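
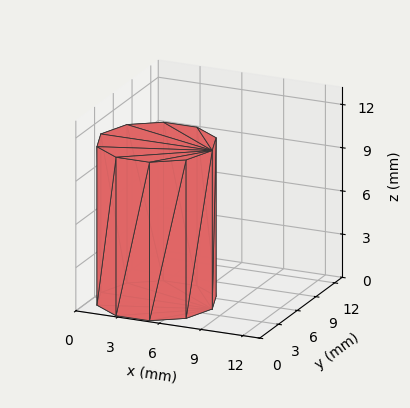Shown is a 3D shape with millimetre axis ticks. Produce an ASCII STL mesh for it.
Reading the render: the shape is a regular 10-sided prism (a cylinder approximated with 10 flat sides), circumscribed radius ≈ 4 mm, height ≈ 11 mm (dimensions read to the nearest mm from the axis ticks). For the STL, each face is triangulated and given an outward normal.

solid part
  facet normal 0.0000 0.0000 -1.0000
    outer loop
      vertex 5.2 7.8 0.0
      vertex 7.2 6.4 0.0
      vertex 8.0 4.0 0.0
    endloop
  endfacet
  facet normal 0.0000 0.0000 -1.0000
    outer loop
      vertex 2.8 7.8 0.0
      vertex 5.2 7.8 0.0
      vertex 8.0 4.0 0.0
    endloop
  endfacet
  facet normal 0.0000 0.0000 -1.0000
    outer loop
      vertex 0.8 6.4 0.0
      vertex 2.8 7.8 0.0
      vertex 8.0 4.0 0.0
    endloop
  endfacet
  facet normal 0.0000 0.0000 -1.0000
    outer loop
      vertex 0.0 4.0 0.0
      vertex 0.8 6.4 0.0
      vertex 8.0 4.0 0.0
    endloop
  endfacet
  facet normal 0.0000 0.0000 -1.0000
    outer loop
      vertex 0.8 1.6 0.0
      vertex 0.0 4.0 0.0
      vertex 8.0 4.0 0.0
    endloop
  endfacet
  facet normal 0.0000 0.0000 -1.0000
    outer loop
      vertex 2.8 0.2 0.0
      vertex 0.8 1.6 0.0
      vertex 8.0 4.0 0.0
    endloop
  endfacet
  facet normal 0.0000 0.0000 -1.0000
    outer loop
      vertex 5.2 0.2 0.0
      vertex 2.8 0.2 0.0
      vertex 8.0 4.0 0.0
    endloop
  endfacet
  facet normal 0.0000 0.0000 -1.0000
    outer loop
      vertex 7.2 1.6 0.0
      vertex 5.2 0.2 0.0
      vertex 8.0 4.0 0.0
    endloop
  endfacet
  facet normal 0.0000 0.0000 1.0000
    outer loop
      vertex 8.0 4.0 11.0
      vertex 7.2 6.4 11.0
      vertex 5.2 7.8 11.0
    endloop
  endfacet
  facet normal 0.0000 0.0000 1.0000
    outer loop
      vertex 8.0 4.0 11.0
      vertex 5.2 7.8 11.0
      vertex 2.8 7.8 11.0
    endloop
  endfacet
  facet normal 0.0000 0.0000 1.0000
    outer loop
      vertex 8.0 4.0 11.0
      vertex 2.8 7.8 11.0
      vertex 0.8 6.4 11.0
    endloop
  endfacet
  facet normal 0.0000 0.0000 1.0000
    outer loop
      vertex 8.0 4.0 11.0
      vertex 0.8 6.4 11.0
      vertex 0.0 4.0 11.0
    endloop
  endfacet
  facet normal 0.0000 0.0000 1.0000
    outer loop
      vertex 8.0 4.0 11.0
      vertex 0.0 4.0 11.0
      vertex 0.8 1.6 11.0
    endloop
  endfacet
  facet normal 0.0000 0.0000 1.0000
    outer loop
      vertex 8.0 4.0 11.0
      vertex 0.8 1.6 11.0
      vertex 2.8 0.2 11.0
    endloop
  endfacet
  facet normal 0.0000 0.0000 1.0000
    outer loop
      vertex 8.0 4.0 11.0
      vertex 2.8 0.2 11.0
      vertex 5.2 0.2 11.0
    endloop
  endfacet
  facet normal 0.0000 0.0000 1.0000
    outer loop
      vertex 8.0 4.0 11.0
      vertex 5.2 0.2 11.0
      vertex 7.2 1.6 11.0
    endloop
  endfacet
  facet normal 0.9487 0.3162 0.0000
    outer loop
      vertex 8.0 4.0 0.0
      vertex 7.2 6.4 0.0
      vertex 7.2 6.4 11.0
    endloop
  endfacet
  facet normal 0.9487 0.3162 0.0000
    outer loop
      vertex 8.0 4.0 0.0
      vertex 7.2 6.4 11.0
      vertex 8.0 4.0 11.0
    endloop
  endfacet
  facet normal 0.5735 0.8192 0.0000
    outer loop
      vertex 7.2 6.4 0.0
      vertex 5.2 7.8 0.0
      vertex 5.2 7.8 11.0
    endloop
  endfacet
  facet normal 0.5735 0.8192 0.0000
    outer loop
      vertex 7.2 6.4 0.0
      vertex 5.2 7.8 11.0
      vertex 7.2 6.4 11.0
    endloop
  endfacet
  facet normal 0.0000 1.0000 0.0000
    outer loop
      vertex 5.2 7.8 0.0
      vertex 2.8 7.8 0.0
      vertex 2.8 7.8 11.0
    endloop
  endfacet
  facet normal 0.0000 1.0000 0.0000
    outer loop
      vertex 5.2 7.8 0.0
      vertex 2.8 7.8 11.0
      vertex 5.2 7.8 11.0
    endloop
  endfacet
  facet normal -0.5735 0.8192 0.0000
    outer loop
      vertex 2.8 7.8 0.0
      vertex 0.8 6.4 0.0
      vertex 0.8 6.4 11.0
    endloop
  endfacet
  facet normal -0.5735 0.8192 0.0000
    outer loop
      vertex 2.8 7.8 0.0
      vertex 0.8 6.4 11.0
      vertex 2.8 7.8 11.0
    endloop
  endfacet
  facet normal -0.9487 0.3162 0.0000
    outer loop
      vertex 0.8 6.4 0.0
      vertex 0.0 4.0 0.0
      vertex 0.0 4.0 11.0
    endloop
  endfacet
  facet normal -0.9487 0.3162 0.0000
    outer loop
      vertex 0.8 6.4 0.0
      vertex 0.0 4.0 11.0
      vertex 0.8 6.4 11.0
    endloop
  endfacet
  facet normal -0.9487 -0.3162 0.0000
    outer loop
      vertex 0.0 4.0 0.0
      vertex 0.8 1.6 0.0
      vertex 0.8 1.6 11.0
    endloop
  endfacet
  facet normal -0.9487 -0.3162 0.0000
    outer loop
      vertex 0.0 4.0 0.0
      vertex 0.8 1.6 11.0
      vertex 0.0 4.0 11.0
    endloop
  endfacet
  facet normal -0.5735 -0.8192 0.0000
    outer loop
      vertex 0.8 1.6 0.0
      vertex 2.8 0.2 0.0
      vertex 2.8 0.2 11.0
    endloop
  endfacet
  facet normal -0.5735 -0.8192 0.0000
    outer loop
      vertex 0.8 1.6 0.0
      vertex 2.8 0.2 11.0
      vertex 0.8 1.6 11.0
    endloop
  endfacet
  facet normal 0.0000 -1.0000 0.0000
    outer loop
      vertex 2.8 0.2 0.0
      vertex 5.2 0.2 0.0
      vertex 5.2 0.2 11.0
    endloop
  endfacet
  facet normal 0.0000 -1.0000 0.0000
    outer loop
      vertex 2.8 0.2 0.0
      vertex 5.2 0.2 11.0
      vertex 2.8 0.2 11.0
    endloop
  endfacet
  facet normal 0.5735 -0.8192 0.0000
    outer loop
      vertex 5.2 0.2 0.0
      vertex 7.2 1.6 0.0
      vertex 7.2 1.6 11.0
    endloop
  endfacet
  facet normal 0.5735 -0.8192 0.0000
    outer loop
      vertex 5.2 0.2 0.0
      vertex 7.2 1.6 11.0
      vertex 5.2 0.2 11.0
    endloop
  endfacet
  facet normal 0.9487 -0.3162 0.0000
    outer loop
      vertex 7.2 1.6 0.0
      vertex 8.0 4.0 0.0
      vertex 8.0 4.0 11.0
    endloop
  endfacet
  facet normal 0.9487 -0.3162 0.0000
    outer loop
      vertex 7.2 1.6 0.0
      vertex 8.0 4.0 11.0
      vertex 7.2 1.6 11.0
    endloop
  endfacet
endsolid part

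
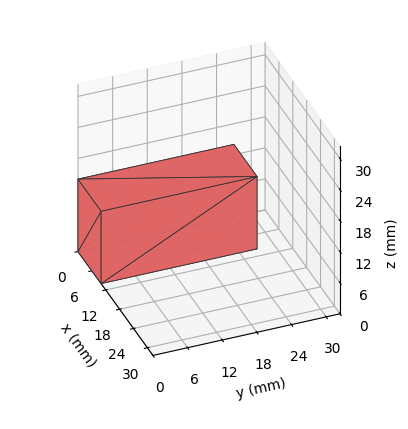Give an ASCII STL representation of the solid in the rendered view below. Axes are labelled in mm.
Reading the render: the shape is a rectangular box, roughly 10 × 27 mm footprint and 14 mm tall (dimensions read to the nearest mm from the axis ticks). For the STL, each face is triangulated and given an outward normal.

solid part
  facet normal 0.0000 0.0000 -1.0000
    outer loop
      vertex 10.00 27.00 0.00
      vertex 10.00 0.00 0.00
      vertex 0.00 0.00 0.00
    endloop
  endfacet
  facet normal 0.0000 0.0000 -1.0000
    outer loop
      vertex 0.00 27.00 0.00
      vertex 10.00 27.00 0.00
      vertex 0.00 0.00 0.00
    endloop
  endfacet
  facet normal 0.0000 0.0000 1.0000
    outer loop
      vertex 0.00 0.00 14.00
      vertex 10.00 0.00 14.00
      vertex 10.00 27.00 14.00
    endloop
  endfacet
  facet normal 0.0000 0.0000 1.0000
    outer loop
      vertex 0.00 0.00 14.00
      vertex 10.00 27.00 14.00
      vertex 0.00 27.00 14.00
    endloop
  endfacet
  facet normal 0.0000 -1.0000 0.0000
    outer loop
      vertex 0.00 0.00 0.00
      vertex 10.00 0.00 0.00
      vertex 10.00 0.00 14.00
    endloop
  endfacet
  facet normal 0.0000 -1.0000 0.0000
    outer loop
      vertex 0.00 0.00 0.00
      vertex 10.00 0.00 14.00
      vertex 0.00 0.00 14.00
    endloop
  endfacet
  facet normal 0.0000 1.0000 0.0000
    outer loop
      vertex 10.00 27.00 14.00
      vertex 10.00 27.00 0.00
      vertex 0.00 27.00 0.00
    endloop
  endfacet
  facet normal 0.0000 1.0000 0.0000
    outer loop
      vertex 0.00 27.00 14.00
      vertex 10.00 27.00 14.00
      vertex 0.00 27.00 0.00
    endloop
  endfacet
  facet normal -1.0000 0.0000 0.0000
    outer loop
      vertex 0.00 27.00 14.00
      vertex 0.00 27.00 0.00
      vertex 0.00 0.00 0.00
    endloop
  endfacet
  facet normal -1.0000 0.0000 0.0000
    outer loop
      vertex 0.00 0.00 14.00
      vertex 0.00 27.00 14.00
      vertex 0.00 0.00 0.00
    endloop
  endfacet
  facet normal 1.0000 0.0000 0.0000
    outer loop
      vertex 10.00 0.00 0.00
      vertex 10.00 27.00 0.00
      vertex 10.00 27.00 14.00
    endloop
  endfacet
  facet normal 1.0000 0.0000 0.0000
    outer loop
      vertex 10.00 0.00 0.00
      vertex 10.00 27.00 14.00
      vertex 10.00 0.00 14.00
    endloop
  endfacet
endsolid part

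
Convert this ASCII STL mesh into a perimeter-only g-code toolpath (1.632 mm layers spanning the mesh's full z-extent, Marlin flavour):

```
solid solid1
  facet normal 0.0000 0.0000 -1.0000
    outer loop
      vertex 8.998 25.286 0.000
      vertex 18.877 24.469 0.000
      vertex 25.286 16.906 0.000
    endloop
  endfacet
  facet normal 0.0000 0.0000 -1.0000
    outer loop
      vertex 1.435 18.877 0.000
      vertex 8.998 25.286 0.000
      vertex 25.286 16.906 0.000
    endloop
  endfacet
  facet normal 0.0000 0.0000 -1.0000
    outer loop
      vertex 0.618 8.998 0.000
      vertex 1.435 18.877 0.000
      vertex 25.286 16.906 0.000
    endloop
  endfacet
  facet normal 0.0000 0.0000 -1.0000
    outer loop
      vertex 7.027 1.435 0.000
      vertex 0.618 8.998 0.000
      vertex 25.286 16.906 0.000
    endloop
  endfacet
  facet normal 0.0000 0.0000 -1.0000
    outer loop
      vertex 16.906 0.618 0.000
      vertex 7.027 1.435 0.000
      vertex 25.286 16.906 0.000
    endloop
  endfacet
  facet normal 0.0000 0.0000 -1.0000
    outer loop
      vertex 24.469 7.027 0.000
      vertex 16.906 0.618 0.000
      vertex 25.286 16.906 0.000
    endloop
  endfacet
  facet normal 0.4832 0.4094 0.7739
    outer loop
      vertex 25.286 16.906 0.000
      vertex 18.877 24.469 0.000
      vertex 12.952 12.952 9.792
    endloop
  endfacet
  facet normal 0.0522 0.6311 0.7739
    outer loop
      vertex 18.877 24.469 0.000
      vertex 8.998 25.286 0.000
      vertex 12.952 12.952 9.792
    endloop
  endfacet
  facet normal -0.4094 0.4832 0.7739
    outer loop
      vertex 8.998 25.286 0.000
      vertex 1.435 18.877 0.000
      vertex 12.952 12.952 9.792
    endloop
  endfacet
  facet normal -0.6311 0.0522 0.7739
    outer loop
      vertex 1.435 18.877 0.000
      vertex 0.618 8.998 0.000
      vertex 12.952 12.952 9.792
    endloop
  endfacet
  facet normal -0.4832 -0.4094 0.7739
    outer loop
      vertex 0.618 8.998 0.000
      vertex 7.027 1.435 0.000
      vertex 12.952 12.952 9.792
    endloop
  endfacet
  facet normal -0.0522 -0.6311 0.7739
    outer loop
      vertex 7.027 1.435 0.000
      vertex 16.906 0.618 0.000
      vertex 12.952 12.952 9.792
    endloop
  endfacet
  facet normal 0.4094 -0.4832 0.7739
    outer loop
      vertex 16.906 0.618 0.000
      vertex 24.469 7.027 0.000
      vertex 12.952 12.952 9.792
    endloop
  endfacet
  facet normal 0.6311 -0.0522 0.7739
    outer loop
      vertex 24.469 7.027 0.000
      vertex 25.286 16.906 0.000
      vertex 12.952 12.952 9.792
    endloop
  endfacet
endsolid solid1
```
; perimeter-only toolpath
G21 ; units = mm
G90 ; absolute positioning
G28 ; home
; layer 1
G0 Z1.632
G0 X23.230 Y16.247
G1 X17.889 Y22.550
G1 X9.657 Y23.230
G1 X3.354 Y17.889
G1 X2.674 Y9.657
G1 X8.014 Y3.354
G1 X16.247 Y2.674
G1 X22.550 Y8.014
G1 X23.230 Y16.247
; layer 2
G0 Z3.264
G0 X21.175 Y15.588
G1 X16.902 Y20.630
G1 X10.316 Y21.175
G1 X5.274 Y16.902
G1 X4.729 Y10.316
G1 X9.002 Y5.274
G1 X15.588 Y4.729
G1 X20.630 Y9.002
G1 X21.175 Y15.588
; layer 3
G0 Z4.896
G0 X19.119 Y14.929
G1 X15.915 Y18.710
G1 X10.975 Y19.119
G1 X7.194 Y15.915
G1 X6.785 Y10.975
G1 X9.989 Y7.194
G1 X14.929 Y6.785
G1 X18.710 Y9.989
G1 X19.119 Y14.929
; layer 4
G0 Z6.528
G0 X17.063 Y14.270
G1 X14.927 Y16.791
G1 X11.634 Y17.063
G1 X9.113 Y14.927
G1 X8.841 Y11.634
G1 X10.977 Y9.113
G1 X14.270 Y8.841
G1 X16.791 Y10.977
G1 X17.063 Y14.270
; layer 5
G0 Z8.160
G0 X15.008 Y13.611
G1 X13.939 Y14.871
G1 X12.293 Y15.008
G1 X11.032 Y13.939
G1 X10.896 Y12.293
G1 X11.964 Y11.032
G1 X13.611 Y10.896
G1 X14.871 Y11.964
G1 X15.008 Y13.611
M2 ; end

The solid is a regular 8-sided pyramid, base circumscribed radius ≈ 13 mm, apex at z ≈ 9.79 mm. Slicing at Δz = 1.632 mm — 6 equal slices spanning the solid's height, so layer i sits at z = i·h/6 — gives 5 non-empty perimeters. Each is a 8-segment closed polygon; G0 lifts to the layer z and rapids to the start vertex, then G1 traces the edges. The cross-section shrinks linearly with z (the slice at the apex is degenerate and omitted).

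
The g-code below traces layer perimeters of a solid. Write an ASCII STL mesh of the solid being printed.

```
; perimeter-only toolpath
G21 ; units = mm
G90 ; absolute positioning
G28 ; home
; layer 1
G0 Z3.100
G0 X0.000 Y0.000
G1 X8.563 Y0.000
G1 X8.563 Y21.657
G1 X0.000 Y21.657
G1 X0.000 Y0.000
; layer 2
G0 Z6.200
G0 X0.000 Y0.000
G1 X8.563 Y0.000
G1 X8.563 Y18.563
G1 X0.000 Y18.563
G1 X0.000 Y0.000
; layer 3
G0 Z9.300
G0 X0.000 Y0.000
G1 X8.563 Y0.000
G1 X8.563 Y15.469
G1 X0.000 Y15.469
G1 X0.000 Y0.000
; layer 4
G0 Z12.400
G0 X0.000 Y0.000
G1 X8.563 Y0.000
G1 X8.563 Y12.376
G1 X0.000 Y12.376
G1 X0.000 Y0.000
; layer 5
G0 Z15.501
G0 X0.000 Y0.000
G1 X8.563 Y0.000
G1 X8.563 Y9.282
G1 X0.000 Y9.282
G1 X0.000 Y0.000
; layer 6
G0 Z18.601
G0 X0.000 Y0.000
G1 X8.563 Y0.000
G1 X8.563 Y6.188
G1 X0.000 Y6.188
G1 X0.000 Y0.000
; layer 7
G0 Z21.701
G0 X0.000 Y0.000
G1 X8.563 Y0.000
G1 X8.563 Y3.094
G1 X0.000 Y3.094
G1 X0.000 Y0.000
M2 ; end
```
solid part
  facet normal 0.0000 0.0000 -1.0000
    outer loop
      vertex 8.563 24.751 0.000
      vertex 8.563 0.000 0.000
      vertex 0.000 0.000 0.000
    endloop
  endfacet
  facet normal 0.0000 0.0000 -1.0000
    outer loop
      vertex 0.000 24.751 0.000
      vertex 8.563 24.751 0.000
      vertex 0.000 0.000 0.000
    endloop
  endfacet
  facet normal 0.0000 -1.0000 0.0000
    outer loop
      vertex 0.000 0.000 0.000
      vertex 8.563 0.000 0.000
      vertex 8.563 0.000 24.801
    endloop
  endfacet
  facet normal 0.0000 -1.0000 0.0000
    outer loop
      vertex 0.000 0.000 0.000
      vertex 8.563 0.000 24.801
      vertex 0.000 0.000 24.801
    endloop
  endfacet
  facet normal 0.0000 0.7078 0.7064
    outer loop
      vertex 0.000 0.000 24.801
      vertex 8.563 0.000 24.801
      vertex 8.563 24.751 0.000
    endloop
  endfacet
  facet normal 0.0000 0.7078 0.7064
    outer loop
      vertex 0.000 0.000 24.801
      vertex 8.563 24.751 0.000
      vertex 0.000 24.751 0.000
    endloop
  endfacet
  facet normal -1.0000 0.0000 0.0000
    outer loop
      vertex 0.000 0.000 24.801
      vertex 0.000 24.751 0.000
      vertex 0.000 0.000 0.000
    endloop
  endfacet
  facet normal 1.0000 0.0000 0.0000
    outer loop
      vertex 8.563 0.000 0.000
      vertex 8.563 24.751 0.000
      vertex 8.563 0.000 24.801
    endloop
  endfacet
endsolid part

The G0 Z moves step by Δz≈3.100 mm. The G1 loops shrink linearly with z, so the solid tapers from its base footprint up to z≈24.8. Closing with a flat bottom cap and the tapered top and triangulating gives 8 facets — a wedge (ramp): 8.56 × 24.8 mm base, rising to 24.8 mm along the y=0 edge and sloping linearly to z=0 at y=24.8.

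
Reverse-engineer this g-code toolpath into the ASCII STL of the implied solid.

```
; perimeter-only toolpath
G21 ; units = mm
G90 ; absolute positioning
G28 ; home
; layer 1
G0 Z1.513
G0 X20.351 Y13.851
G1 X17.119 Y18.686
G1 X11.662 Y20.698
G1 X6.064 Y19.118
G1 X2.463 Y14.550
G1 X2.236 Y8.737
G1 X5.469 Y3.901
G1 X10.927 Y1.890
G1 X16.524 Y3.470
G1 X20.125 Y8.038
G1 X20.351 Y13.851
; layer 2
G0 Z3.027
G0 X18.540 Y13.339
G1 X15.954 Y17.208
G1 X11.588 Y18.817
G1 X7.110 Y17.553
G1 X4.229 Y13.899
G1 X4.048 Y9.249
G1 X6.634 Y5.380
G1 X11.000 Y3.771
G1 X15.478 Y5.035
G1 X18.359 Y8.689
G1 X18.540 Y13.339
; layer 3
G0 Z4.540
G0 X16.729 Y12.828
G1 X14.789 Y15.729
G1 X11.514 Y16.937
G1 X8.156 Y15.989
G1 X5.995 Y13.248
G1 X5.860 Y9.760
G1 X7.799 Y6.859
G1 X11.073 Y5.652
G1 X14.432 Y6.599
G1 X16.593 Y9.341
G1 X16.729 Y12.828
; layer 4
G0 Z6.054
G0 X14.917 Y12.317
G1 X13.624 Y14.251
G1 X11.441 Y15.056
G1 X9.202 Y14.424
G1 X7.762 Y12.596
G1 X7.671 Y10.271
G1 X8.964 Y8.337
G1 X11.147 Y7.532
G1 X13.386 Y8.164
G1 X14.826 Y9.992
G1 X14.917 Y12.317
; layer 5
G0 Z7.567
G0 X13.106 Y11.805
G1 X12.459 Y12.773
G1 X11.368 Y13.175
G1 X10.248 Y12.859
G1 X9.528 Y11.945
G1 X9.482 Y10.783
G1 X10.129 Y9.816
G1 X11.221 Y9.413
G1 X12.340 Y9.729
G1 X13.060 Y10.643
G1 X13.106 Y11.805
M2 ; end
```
solid part
  facet normal 0.0000 0.0000 -1.0000
    outer loop
      vertex 11.735 22.579 0.000
      vertex 18.284 20.165 0.000
      vertex 22.163 14.362 0.000
    endloop
  endfacet
  facet normal 0.0000 0.0000 -1.0000
    outer loop
      vertex 5.018 20.683 0.000
      vertex 11.735 22.579 0.000
      vertex 22.163 14.362 0.000
    endloop
  endfacet
  facet normal 0.0000 0.0000 -1.0000
    outer loop
      vertex 0.697 15.201 0.000
      vertex 5.018 20.683 0.000
      vertex 22.163 14.362 0.000
    endloop
  endfacet
  facet normal 0.0000 0.0000 -1.0000
    outer loop
      vertex 0.425 8.226 0.000
      vertex 0.697 15.201 0.000
      vertex 22.163 14.362 0.000
    endloop
  endfacet
  facet normal 0.0000 0.0000 -1.0000
    outer loop
      vertex 4.304 2.423 0.000
      vertex 0.425 8.226 0.000
      vertex 22.163 14.362 0.000
    endloop
  endfacet
  facet normal 0.0000 0.0000 -1.0000
    outer loop
      vertex 10.853 0.009 0.000
      vertex 4.304 2.423 0.000
      vertex 22.163 14.362 0.000
    endloop
  endfacet
  facet normal 0.0000 0.0000 -1.0000
    outer loop
      vertex 17.570 1.905 0.000
      vertex 10.853 0.009 0.000
      vertex 22.163 14.362 0.000
    endloop
  endfacet
  facet normal 0.0000 0.0000 -1.0000
    outer loop
      vertex 21.891 7.387 0.000
      vertex 17.570 1.905 0.000
      vertex 22.163 14.362 0.000
    endloop
  endfacet
  facet normal 0.5368 0.3588 0.7637
    outer loop
      vertex 22.163 14.362 0.000
      vertex 18.284 20.165 0.000
      vertex 11.294 11.294 9.081
    endloop
  endfacet
  facet normal 0.2233 0.6058 0.7637
    outer loop
      vertex 18.284 20.165 0.000
      vertex 11.735 22.579 0.000
      vertex 11.294 11.294 9.081
    endloop
  endfacet
  facet normal -0.1754 0.6214 0.7636
    outer loop
      vertex 11.735 22.579 0.000
      vertex 5.018 20.683 0.000
      vertex 11.294 11.294 9.081
    endloop
  endfacet
  facet normal -0.5071 0.3997 0.7637
    outer loop
      vertex 5.018 20.683 0.000
      vertex 0.697 15.201 0.000
      vertex 11.294 11.294 9.081
    endloop
  endfacet
  facet normal -0.6451 0.0252 0.7637
    outer loop
      vertex 0.697 15.201 0.000
      vertex 0.425 8.226 0.000
      vertex 11.294 11.294 9.081
    endloop
  endfacet
  facet normal -0.5368 -0.3588 0.7637
    outer loop
      vertex 0.425 8.226 0.000
      vertex 4.304 2.423 0.000
      vertex 11.294 11.294 9.081
    endloop
  endfacet
  facet normal -0.2233 -0.6058 0.7637
    outer loop
      vertex 4.304 2.423 0.000
      vertex 10.853 0.009 0.000
      vertex 11.294 11.294 9.081
    endloop
  endfacet
  facet normal 0.1754 -0.6214 0.7636
    outer loop
      vertex 10.853 0.009 0.000
      vertex 17.570 1.905 0.000
      vertex 11.294 11.294 9.081
    endloop
  endfacet
  facet normal 0.5071 -0.3997 0.7637
    outer loop
      vertex 17.570 1.905 0.000
      vertex 21.891 7.387 0.000
      vertex 11.294 11.294 9.081
    endloop
  endfacet
  facet normal 0.6451 -0.0252 0.7637
    outer loop
      vertex 21.891 7.387 0.000
      vertex 22.163 14.362 0.000
      vertex 11.294 11.294 9.081
    endloop
  endfacet
endsolid part

The G0 Z moves step by Δz≈1.513 mm. The G1 loops shrink linearly with z, so the solid tapers from its base footprint up to z≈9.08. Closing with a flat bottom cap and the tapered top and triangulating gives 18 facets — a regular 10-sided pyramid, base circumscribed radius ≈ 11.3 mm, apex at z ≈ 9.08 mm.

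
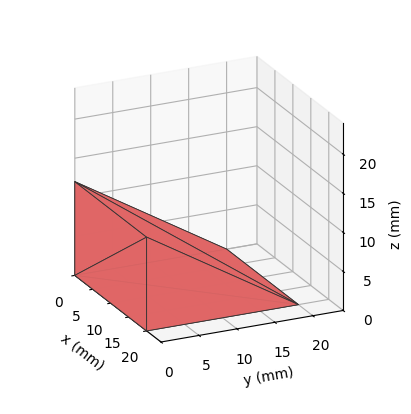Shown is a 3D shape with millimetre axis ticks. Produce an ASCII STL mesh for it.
Reading the render: the shape is a wedge (ramp): 20 × 20 mm base, rising to 12 mm along the y=0 edge and sloping linearly to z=0 at y=20 (dimensions read to the nearest mm from the axis ticks). For the STL, each face is triangulated and given an outward normal.

solid part
  facet normal 0.0000 0.0000 -1.0000
    outer loop
      vertex 20.00 20.00 0.00
      vertex 20.00 0.00 0.00
      vertex 0.00 0.00 0.00
    endloop
  endfacet
  facet normal 0.0000 0.0000 -1.0000
    outer loop
      vertex 0.00 20.00 0.00
      vertex 20.00 20.00 0.00
      vertex 0.00 0.00 0.00
    endloop
  endfacet
  facet normal 0.0000 -1.0000 0.0000
    outer loop
      vertex 0.00 0.00 0.00
      vertex 20.00 0.00 0.00
      vertex 20.00 0.00 12.00
    endloop
  endfacet
  facet normal 0.0000 -1.0000 0.0000
    outer loop
      vertex 0.00 0.00 0.00
      vertex 20.00 0.00 12.00
      vertex 0.00 0.00 12.00
    endloop
  endfacet
  facet normal 0.0000 0.5145 0.8575
    outer loop
      vertex 0.00 0.00 12.00
      vertex 20.00 0.00 12.00
      vertex 20.00 20.00 0.00
    endloop
  endfacet
  facet normal 0.0000 0.5145 0.8575
    outer loop
      vertex 0.00 0.00 12.00
      vertex 20.00 20.00 0.00
      vertex 0.00 20.00 0.00
    endloop
  endfacet
  facet normal -1.0000 0.0000 0.0000
    outer loop
      vertex 0.00 0.00 12.00
      vertex 0.00 20.00 0.00
      vertex 0.00 0.00 0.00
    endloop
  endfacet
  facet normal 1.0000 0.0000 0.0000
    outer loop
      vertex 20.00 0.00 0.00
      vertex 20.00 20.00 0.00
      vertex 20.00 0.00 12.00
    endloop
  endfacet
endsolid part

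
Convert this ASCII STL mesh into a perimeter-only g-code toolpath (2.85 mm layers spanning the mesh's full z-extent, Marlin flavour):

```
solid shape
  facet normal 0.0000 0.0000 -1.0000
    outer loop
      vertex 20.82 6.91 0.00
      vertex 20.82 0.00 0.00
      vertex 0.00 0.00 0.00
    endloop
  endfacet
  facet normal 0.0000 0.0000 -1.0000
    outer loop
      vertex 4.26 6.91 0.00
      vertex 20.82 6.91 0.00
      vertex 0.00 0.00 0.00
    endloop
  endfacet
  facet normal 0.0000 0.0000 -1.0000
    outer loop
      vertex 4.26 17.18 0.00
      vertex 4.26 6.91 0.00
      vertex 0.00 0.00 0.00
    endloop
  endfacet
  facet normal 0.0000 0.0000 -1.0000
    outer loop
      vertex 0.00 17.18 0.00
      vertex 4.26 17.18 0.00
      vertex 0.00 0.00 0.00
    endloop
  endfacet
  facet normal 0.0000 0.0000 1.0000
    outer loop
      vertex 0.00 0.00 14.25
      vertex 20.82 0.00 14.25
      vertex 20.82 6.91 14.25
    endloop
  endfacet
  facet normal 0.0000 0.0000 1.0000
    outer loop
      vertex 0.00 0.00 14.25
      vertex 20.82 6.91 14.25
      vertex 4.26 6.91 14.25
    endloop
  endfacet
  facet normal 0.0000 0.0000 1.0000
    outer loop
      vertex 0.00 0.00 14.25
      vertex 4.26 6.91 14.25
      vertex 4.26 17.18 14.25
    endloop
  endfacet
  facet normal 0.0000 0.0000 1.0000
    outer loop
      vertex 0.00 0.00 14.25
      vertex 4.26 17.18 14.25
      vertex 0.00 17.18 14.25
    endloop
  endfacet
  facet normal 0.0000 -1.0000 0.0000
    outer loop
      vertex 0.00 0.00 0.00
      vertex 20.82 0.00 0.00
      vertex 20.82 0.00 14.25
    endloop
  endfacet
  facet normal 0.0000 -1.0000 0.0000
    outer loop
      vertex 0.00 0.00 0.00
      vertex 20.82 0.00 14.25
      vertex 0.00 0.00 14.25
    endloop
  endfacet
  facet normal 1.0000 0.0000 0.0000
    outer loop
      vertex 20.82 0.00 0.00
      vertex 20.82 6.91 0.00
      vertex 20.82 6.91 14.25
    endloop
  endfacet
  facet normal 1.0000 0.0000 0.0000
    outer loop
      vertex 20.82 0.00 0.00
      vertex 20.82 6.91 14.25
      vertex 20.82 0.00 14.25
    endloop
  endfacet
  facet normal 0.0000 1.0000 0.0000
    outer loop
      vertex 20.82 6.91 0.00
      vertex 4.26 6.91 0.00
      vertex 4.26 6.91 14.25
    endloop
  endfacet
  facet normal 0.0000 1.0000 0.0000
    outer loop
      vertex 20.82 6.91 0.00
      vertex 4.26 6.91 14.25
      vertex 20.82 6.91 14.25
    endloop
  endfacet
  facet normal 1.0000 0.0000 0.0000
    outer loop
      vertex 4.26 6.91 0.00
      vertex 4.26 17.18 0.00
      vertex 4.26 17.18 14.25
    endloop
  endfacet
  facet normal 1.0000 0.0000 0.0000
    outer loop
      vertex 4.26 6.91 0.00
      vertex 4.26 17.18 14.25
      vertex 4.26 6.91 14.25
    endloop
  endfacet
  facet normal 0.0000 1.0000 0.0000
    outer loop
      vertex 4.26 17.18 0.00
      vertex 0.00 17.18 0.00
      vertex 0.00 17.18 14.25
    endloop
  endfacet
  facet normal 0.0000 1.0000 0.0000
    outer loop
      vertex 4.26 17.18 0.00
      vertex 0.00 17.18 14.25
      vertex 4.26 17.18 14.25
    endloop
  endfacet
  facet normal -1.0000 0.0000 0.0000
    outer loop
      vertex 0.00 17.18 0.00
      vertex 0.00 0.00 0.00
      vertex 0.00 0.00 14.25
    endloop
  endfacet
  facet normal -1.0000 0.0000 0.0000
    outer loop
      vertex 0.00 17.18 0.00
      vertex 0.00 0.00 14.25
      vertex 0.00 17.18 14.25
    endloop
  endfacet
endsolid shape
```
; perimeter-only toolpath
G21 ; units = mm
G90 ; absolute positioning
G28 ; home
; layer 1
G0 Z2.85
G0 X0.00 Y0.00
G1 X20.82 Y0.00
G1 X20.82 Y6.91
G1 X4.26 Y6.91
G1 X4.26 Y17.18
G1 X0.00 Y17.18
G1 X0.00 Y0.00
; layer 2
G0 Z5.70
G0 X0.00 Y0.00
G1 X20.82 Y0.00
G1 X20.82 Y6.91
G1 X4.26 Y6.91
G1 X4.26 Y17.18
G1 X0.00 Y17.18
G1 X0.00 Y0.00
; layer 3
G0 Z8.55
G0 X0.00 Y0.00
G1 X20.82 Y0.00
G1 X20.82 Y6.91
G1 X4.26 Y6.91
G1 X4.26 Y17.18
G1 X0.00 Y17.18
G1 X0.00 Y0.00
; layer 4
G0 Z11.40
G0 X0.00 Y0.00
G1 X20.82 Y0.00
G1 X20.82 Y6.91
G1 X4.26 Y6.91
G1 X4.26 Y17.18
G1 X0.00 Y17.18
G1 X0.00 Y0.00
; layer 5
G0 Z14.25
G0 X0.00 Y0.00
G1 X20.82 Y0.00
G1 X20.82 Y6.91
G1 X4.26 Y6.91
G1 X4.26 Y17.18
G1 X0.00 Y17.18
G1 X0.00 Y0.00
M2 ; end

The solid is an L-shaped prism: outer 20.8 × 17.2 mm, arm thicknesses ≈ 6.91 mm (horizontal) and 4.26 mm (vertical), extruded 14.2 mm in z. Slicing at Δz = 2.85 mm — 5 equal slices spanning the solid's height, so layer i sits at z = i·h/5 — gives 5 non-empty perimeters. Each is a 6-segment closed polygon; G0 lifts to the layer z and rapids to the start vertex, then G1 traces the edges.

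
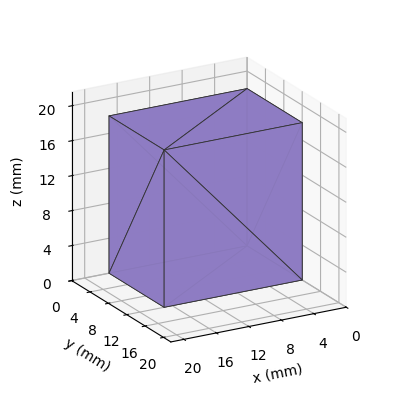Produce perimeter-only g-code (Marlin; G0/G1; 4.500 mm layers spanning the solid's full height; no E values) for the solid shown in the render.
Reading the render: the shape is a rectangular box, roughly 17 × 12 mm footprint and 18 mm tall (dimensions read to the nearest mm from the axis ticks). For the g-code, the solid's height is divided into equal slices at the stated Δz and each level perimeter traced with G1 moves after a G0 lift.

; perimeter-only toolpath
G21 ; units = mm
G90 ; absolute positioning
G28 ; home
; layer 1
G0 Z4.500
G0 X0.000 Y0.000
G1 X17.000 Y0.000
G1 X17.000 Y12.000
G1 X0.000 Y12.000
G1 X0.000 Y0.000
; layer 2
G0 Z9.000
G0 X0.000 Y0.000
G1 X17.000 Y0.000
G1 X17.000 Y12.000
G1 X0.000 Y12.000
G1 X0.000 Y0.000
; layer 3
G0 Z13.500
G0 X0.000 Y0.000
G1 X17.000 Y0.000
G1 X17.000 Y12.000
G1 X0.000 Y12.000
G1 X0.000 Y0.000
; layer 4
G0 Z18.000
G0 X0.000 Y0.000
G1 X17.000 Y0.000
G1 X17.000 Y12.000
G1 X0.000 Y12.000
G1 X0.000 Y0.000
M2 ; end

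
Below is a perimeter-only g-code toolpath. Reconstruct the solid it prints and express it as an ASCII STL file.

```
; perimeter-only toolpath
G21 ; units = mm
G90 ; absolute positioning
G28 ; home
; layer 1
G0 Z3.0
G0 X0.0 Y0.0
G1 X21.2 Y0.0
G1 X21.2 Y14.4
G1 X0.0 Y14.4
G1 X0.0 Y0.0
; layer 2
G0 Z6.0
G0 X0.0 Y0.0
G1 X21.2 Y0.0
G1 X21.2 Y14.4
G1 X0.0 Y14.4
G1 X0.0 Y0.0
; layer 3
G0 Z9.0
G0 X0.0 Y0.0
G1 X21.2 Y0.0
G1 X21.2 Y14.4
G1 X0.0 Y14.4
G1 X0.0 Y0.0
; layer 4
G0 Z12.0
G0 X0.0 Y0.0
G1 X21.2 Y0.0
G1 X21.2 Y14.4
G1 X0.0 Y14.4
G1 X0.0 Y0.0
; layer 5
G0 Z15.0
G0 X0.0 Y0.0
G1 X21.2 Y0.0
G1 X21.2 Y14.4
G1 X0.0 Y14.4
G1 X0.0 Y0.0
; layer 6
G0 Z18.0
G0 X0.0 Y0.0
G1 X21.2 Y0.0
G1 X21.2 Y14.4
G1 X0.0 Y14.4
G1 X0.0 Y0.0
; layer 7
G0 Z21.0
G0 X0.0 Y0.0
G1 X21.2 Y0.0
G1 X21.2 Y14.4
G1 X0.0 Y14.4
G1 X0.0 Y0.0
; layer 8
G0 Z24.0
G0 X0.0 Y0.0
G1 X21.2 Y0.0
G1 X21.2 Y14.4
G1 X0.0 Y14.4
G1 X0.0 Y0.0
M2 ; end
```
solid part
  facet normal 0.0000 0.0000 -1.0000
    outer loop
      vertex 21.2 14.4 0.0
      vertex 21.2 0.0 0.0
      vertex 0.0 0.0 0.0
    endloop
  endfacet
  facet normal 0.0000 0.0000 -1.0000
    outer loop
      vertex 0.0 14.4 0.0
      vertex 21.2 14.4 0.0
      vertex 0.0 0.0 0.0
    endloop
  endfacet
  facet normal 0.0000 0.0000 1.0000
    outer loop
      vertex 0.0 0.0 24.0
      vertex 21.2 0.0 24.0
      vertex 21.2 14.4 24.0
    endloop
  endfacet
  facet normal 0.0000 0.0000 1.0000
    outer loop
      vertex 0.0 0.0 24.0
      vertex 21.2 14.4 24.0
      vertex 0.0 14.4 24.0
    endloop
  endfacet
  facet normal 0.0000 -1.0000 0.0000
    outer loop
      vertex 0.0 0.0 0.0
      vertex 21.2 0.0 0.0
      vertex 21.2 0.0 24.0
    endloop
  endfacet
  facet normal 0.0000 -1.0000 0.0000
    outer loop
      vertex 0.0 0.0 0.0
      vertex 21.2 0.0 24.0
      vertex 0.0 0.0 24.0
    endloop
  endfacet
  facet normal 0.0000 1.0000 0.0000
    outer loop
      vertex 21.2 14.4 24.0
      vertex 21.2 14.4 0.0
      vertex 0.0 14.4 0.0
    endloop
  endfacet
  facet normal 0.0000 1.0000 0.0000
    outer loop
      vertex 0.0 14.4 24.0
      vertex 21.2 14.4 24.0
      vertex 0.0 14.4 0.0
    endloop
  endfacet
  facet normal -1.0000 0.0000 0.0000
    outer loop
      vertex 0.0 14.4 24.0
      vertex 0.0 14.4 0.0
      vertex 0.0 0.0 0.0
    endloop
  endfacet
  facet normal -1.0000 0.0000 0.0000
    outer loop
      vertex 0.0 0.0 24.0
      vertex 0.0 14.4 24.0
      vertex 0.0 0.0 0.0
    endloop
  endfacet
  facet normal 1.0000 0.0000 0.0000
    outer loop
      vertex 21.2 0.0 0.0
      vertex 21.2 14.4 0.0
      vertex 21.2 14.4 24.0
    endloop
  endfacet
  facet normal 1.0000 0.0000 0.0000
    outer loop
      vertex 21.2 0.0 0.0
      vertex 21.2 14.4 24.0
      vertex 21.2 0.0 24.0
    endloop
  endfacet
endsolid part

The G0 Z moves step by Δz≈3.0 mm. Every layer's G1 loop is the same polygon, so the solid is a straight extrusion of it from z=0 to z≈24. Closing with flat bottom and top caps and triangulating gives 12 facets — a rectangular box, roughly 21.2 × 14.4 mm footprint and 24 mm tall.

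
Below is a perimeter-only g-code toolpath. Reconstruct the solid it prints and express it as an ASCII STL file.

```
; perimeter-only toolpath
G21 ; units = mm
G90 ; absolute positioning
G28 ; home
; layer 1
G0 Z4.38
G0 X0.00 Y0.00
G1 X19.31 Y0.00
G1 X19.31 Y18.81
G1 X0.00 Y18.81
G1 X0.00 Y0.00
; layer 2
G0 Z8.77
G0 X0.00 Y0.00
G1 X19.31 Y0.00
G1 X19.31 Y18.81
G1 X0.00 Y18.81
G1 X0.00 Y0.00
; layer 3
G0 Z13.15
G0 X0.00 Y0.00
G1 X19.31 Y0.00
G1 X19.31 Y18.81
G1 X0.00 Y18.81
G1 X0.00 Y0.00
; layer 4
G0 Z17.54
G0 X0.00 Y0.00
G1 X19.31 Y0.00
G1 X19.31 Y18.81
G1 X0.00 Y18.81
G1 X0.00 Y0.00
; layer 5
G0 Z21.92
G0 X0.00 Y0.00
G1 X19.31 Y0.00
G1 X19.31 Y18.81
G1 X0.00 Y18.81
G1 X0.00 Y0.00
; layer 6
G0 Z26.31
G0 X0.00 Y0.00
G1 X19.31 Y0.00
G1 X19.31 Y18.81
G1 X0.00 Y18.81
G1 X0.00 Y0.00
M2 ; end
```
solid part
  facet normal 0.0000 0.0000 -1.0000
    outer loop
      vertex 19.31 18.81 0.00
      vertex 19.31 0.00 0.00
      vertex 0.00 0.00 0.00
    endloop
  endfacet
  facet normal 0.0000 0.0000 -1.0000
    outer loop
      vertex 0.00 18.81 0.00
      vertex 19.31 18.81 0.00
      vertex 0.00 0.00 0.00
    endloop
  endfacet
  facet normal 0.0000 0.0000 1.0000
    outer loop
      vertex 0.00 0.00 26.31
      vertex 19.31 0.00 26.31
      vertex 19.31 18.81 26.31
    endloop
  endfacet
  facet normal 0.0000 0.0000 1.0000
    outer loop
      vertex 0.00 0.00 26.31
      vertex 19.31 18.81 26.31
      vertex 0.00 18.81 26.31
    endloop
  endfacet
  facet normal 0.0000 -1.0000 0.0000
    outer loop
      vertex 0.00 0.00 0.00
      vertex 19.31 0.00 0.00
      vertex 19.31 0.00 26.31
    endloop
  endfacet
  facet normal 0.0000 -1.0000 0.0000
    outer loop
      vertex 0.00 0.00 0.00
      vertex 19.31 0.00 26.31
      vertex 0.00 0.00 26.31
    endloop
  endfacet
  facet normal 0.0000 1.0000 0.0000
    outer loop
      vertex 19.31 18.81 26.31
      vertex 19.31 18.81 0.00
      vertex 0.00 18.81 0.00
    endloop
  endfacet
  facet normal 0.0000 1.0000 0.0000
    outer loop
      vertex 0.00 18.81 26.31
      vertex 19.31 18.81 26.31
      vertex 0.00 18.81 0.00
    endloop
  endfacet
  facet normal -1.0000 0.0000 0.0000
    outer loop
      vertex 0.00 18.81 26.31
      vertex 0.00 18.81 0.00
      vertex 0.00 0.00 0.00
    endloop
  endfacet
  facet normal -1.0000 0.0000 0.0000
    outer loop
      vertex 0.00 0.00 26.31
      vertex 0.00 18.81 26.31
      vertex 0.00 0.00 0.00
    endloop
  endfacet
  facet normal 1.0000 0.0000 0.0000
    outer loop
      vertex 19.31 0.00 0.00
      vertex 19.31 18.81 0.00
      vertex 19.31 18.81 26.31
    endloop
  endfacet
  facet normal 1.0000 0.0000 0.0000
    outer loop
      vertex 19.31 0.00 0.00
      vertex 19.31 18.81 26.31
      vertex 19.31 0.00 26.31
    endloop
  endfacet
endsolid part

The G0 Z moves step by Δz≈4.38 mm. Every layer's G1 loop is the same polygon, so the solid is a straight extrusion of it from z=0 to z≈26.3. Closing with flat bottom and top caps and triangulating gives 12 facets — a rectangular box, roughly 19.3 × 18.8 mm footprint and 26.3 mm tall.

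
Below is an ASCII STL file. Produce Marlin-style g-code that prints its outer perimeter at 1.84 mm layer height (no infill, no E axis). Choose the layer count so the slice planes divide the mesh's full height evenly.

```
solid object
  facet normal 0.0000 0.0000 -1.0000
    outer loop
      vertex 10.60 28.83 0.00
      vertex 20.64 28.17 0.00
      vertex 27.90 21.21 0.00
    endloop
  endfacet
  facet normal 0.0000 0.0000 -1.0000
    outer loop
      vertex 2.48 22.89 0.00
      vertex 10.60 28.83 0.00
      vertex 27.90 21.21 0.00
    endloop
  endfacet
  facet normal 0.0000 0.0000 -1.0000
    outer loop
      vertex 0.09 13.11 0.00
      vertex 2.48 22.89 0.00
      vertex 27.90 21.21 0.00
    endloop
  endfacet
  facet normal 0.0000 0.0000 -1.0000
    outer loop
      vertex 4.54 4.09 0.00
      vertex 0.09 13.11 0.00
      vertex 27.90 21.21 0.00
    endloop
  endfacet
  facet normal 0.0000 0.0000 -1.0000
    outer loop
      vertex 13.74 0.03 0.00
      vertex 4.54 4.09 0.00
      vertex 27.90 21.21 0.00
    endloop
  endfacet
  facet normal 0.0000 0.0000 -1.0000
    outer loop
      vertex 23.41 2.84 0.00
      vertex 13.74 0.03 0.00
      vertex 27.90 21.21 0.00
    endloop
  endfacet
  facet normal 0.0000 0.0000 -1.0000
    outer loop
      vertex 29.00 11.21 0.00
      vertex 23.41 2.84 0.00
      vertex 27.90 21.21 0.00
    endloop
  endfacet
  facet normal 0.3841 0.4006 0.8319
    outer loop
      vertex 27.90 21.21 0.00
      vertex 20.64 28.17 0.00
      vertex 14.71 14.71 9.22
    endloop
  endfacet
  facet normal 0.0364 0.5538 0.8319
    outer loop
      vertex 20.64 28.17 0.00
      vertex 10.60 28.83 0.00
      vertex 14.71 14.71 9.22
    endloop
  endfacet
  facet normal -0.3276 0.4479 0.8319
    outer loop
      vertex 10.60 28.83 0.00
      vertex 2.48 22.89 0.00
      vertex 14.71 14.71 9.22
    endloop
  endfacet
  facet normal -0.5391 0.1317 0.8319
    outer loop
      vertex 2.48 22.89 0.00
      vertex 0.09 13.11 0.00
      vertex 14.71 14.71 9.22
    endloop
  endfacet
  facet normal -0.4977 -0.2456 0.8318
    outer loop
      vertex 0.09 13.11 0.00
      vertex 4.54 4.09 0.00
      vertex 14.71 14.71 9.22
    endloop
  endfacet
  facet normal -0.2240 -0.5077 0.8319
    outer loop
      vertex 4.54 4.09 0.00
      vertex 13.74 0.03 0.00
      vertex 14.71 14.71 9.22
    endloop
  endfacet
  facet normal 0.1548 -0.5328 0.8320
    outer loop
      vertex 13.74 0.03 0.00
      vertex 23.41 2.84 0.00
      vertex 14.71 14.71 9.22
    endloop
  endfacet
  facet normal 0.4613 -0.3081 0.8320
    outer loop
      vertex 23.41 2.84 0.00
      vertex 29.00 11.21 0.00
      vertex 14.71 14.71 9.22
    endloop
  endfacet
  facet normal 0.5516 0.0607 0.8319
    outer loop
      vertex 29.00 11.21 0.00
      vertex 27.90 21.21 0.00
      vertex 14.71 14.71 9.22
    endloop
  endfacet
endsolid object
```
; perimeter-only toolpath
G21 ; units = mm
G90 ; absolute positioning
G28 ; home
; layer 1
G0 Z1.84
G0 X25.26 Y19.91
G1 X19.45 Y25.48
G1 X11.42 Y26.01
G1 X4.93 Y21.25
G1 X3.01 Y13.43
G1 X6.57 Y6.21
G1 X13.93 Y2.97
G1 X21.67 Y5.21
G1 X26.14 Y11.91
G1 X25.26 Y19.91
; layer 2
G0 Z3.69
G0 X22.62 Y18.61
G1 X18.27 Y22.79
G1 X12.24 Y23.18
G1 X7.37 Y19.62
G1 X5.94 Y13.75
G1 X8.61 Y8.34
G1 X14.13 Y5.90
G1 X19.93 Y7.59
G1 X23.28 Y12.61
G1 X22.62 Y18.61
; layer 3
G0 Z5.53
G0 X19.99 Y17.31
G1 X17.08 Y20.09
G1 X13.07 Y20.36
G1 X9.82 Y17.98
G1 X8.86 Y14.07
G1 X10.64 Y10.46
G1 X14.32 Y8.84
G1 X18.19 Y9.96
G1 X20.43 Y13.31
G1 X19.99 Y17.31
; layer 4
G0 Z7.38
G0 X17.35 Y16.01
G1 X15.90 Y17.40
G1 X13.89 Y17.53
G1 X12.26 Y16.35
G1 X11.79 Y14.39
G1 X12.68 Y12.59
G1 X14.52 Y11.77
G1 X16.45 Y12.34
G1 X17.57 Y14.01
G1 X17.35 Y16.01
M2 ; end

The solid is a regular 9-sided pyramid, base circumscribed radius ≈ 14.7 mm, apex at z ≈ 9.22 mm. Slicing at Δz = 1.84 mm — 5 equal slices spanning the solid's height, so layer i sits at z = i·h/5 — gives 4 non-empty perimeters. Each is a 9-segment closed polygon; G0 lifts to the layer z and rapids to the start vertex, then G1 traces the edges. The cross-section shrinks linearly with z (the slice at the apex is degenerate and omitted).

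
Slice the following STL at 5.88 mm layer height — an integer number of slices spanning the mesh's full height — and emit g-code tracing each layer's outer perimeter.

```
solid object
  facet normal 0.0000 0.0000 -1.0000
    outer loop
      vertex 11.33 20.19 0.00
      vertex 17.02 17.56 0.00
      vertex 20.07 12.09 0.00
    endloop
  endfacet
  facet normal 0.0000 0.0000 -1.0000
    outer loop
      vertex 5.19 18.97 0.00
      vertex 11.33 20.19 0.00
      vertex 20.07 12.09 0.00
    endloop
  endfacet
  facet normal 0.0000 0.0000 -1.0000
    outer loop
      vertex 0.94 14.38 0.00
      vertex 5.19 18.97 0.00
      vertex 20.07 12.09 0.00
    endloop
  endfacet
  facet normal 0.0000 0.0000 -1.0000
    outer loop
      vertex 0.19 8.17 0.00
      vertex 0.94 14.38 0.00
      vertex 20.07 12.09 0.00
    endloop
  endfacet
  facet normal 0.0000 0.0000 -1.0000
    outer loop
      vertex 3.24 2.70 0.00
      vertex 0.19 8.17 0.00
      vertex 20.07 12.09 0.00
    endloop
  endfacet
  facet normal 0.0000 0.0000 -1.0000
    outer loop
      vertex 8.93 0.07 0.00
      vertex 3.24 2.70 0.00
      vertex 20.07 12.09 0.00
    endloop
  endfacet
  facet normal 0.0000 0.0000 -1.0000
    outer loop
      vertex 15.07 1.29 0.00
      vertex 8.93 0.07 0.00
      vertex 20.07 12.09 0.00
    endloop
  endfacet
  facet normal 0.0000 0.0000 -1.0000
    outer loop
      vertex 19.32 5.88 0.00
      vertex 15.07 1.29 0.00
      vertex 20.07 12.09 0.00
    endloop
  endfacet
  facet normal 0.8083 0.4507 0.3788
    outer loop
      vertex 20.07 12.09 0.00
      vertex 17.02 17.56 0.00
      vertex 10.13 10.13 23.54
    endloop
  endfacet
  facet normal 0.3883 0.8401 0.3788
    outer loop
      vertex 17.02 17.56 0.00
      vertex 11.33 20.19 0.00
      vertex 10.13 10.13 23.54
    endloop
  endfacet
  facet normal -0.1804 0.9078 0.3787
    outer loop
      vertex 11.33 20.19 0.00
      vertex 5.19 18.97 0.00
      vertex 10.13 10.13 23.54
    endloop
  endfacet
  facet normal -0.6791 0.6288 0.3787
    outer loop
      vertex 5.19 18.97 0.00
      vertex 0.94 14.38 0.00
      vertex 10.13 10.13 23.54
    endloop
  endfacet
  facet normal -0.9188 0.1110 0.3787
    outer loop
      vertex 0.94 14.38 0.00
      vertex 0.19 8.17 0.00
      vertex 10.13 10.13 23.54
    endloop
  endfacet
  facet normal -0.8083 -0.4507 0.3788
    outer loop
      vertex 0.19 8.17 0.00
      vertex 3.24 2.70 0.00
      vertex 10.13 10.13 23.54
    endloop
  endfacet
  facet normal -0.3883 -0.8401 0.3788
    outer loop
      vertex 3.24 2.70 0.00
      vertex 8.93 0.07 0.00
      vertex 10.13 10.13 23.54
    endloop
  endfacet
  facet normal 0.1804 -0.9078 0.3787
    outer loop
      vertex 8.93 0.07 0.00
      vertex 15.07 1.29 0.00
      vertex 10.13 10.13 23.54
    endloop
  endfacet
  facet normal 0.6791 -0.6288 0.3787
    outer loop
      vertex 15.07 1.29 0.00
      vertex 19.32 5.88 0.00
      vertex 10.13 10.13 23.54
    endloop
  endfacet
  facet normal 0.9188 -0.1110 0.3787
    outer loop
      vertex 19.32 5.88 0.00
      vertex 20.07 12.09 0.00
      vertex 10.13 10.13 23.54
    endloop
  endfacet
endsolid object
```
; perimeter-only toolpath
G21 ; units = mm
G90 ; absolute positioning
G28 ; home
; layer 1
G0 Z5.88
G0 X17.59 Y11.60
G1 X15.30 Y15.70
G1 X11.03 Y17.68
G1 X6.43 Y16.76
G1 X3.24 Y13.32
G1 X2.68 Y8.66
G1 X4.96 Y4.56
G1 X9.23 Y2.59
G1 X13.84 Y3.50
G1 X17.02 Y6.94
G1 X17.59 Y11.60
; layer 2
G0 Z11.77
G0 X15.10 Y11.11
G1 X13.57 Y13.84
G1 X10.73 Y15.16
G1 X7.66 Y14.55
G1 X5.54 Y12.26
G1 X5.16 Y9.15
G1 X6.69 Y6.42
G1 X9.53 Y5.10
G1 X12.60 Y5.71
G1 X14.73 Y8.01
G1 X15.10 Y11.11
; layer 3
G0 Z17.66
G0 X12.61 Y10.62
G1 X11.85 Y11.99
G1 X10.43 Y12.64
G1 X8.90 Y12.34
G1 X7.83 Y11.19
G1 X7.65 Y9.64
G1 X8.41 Y8.27
G1 X9.83 Y7.62
G1 X11.37 Y7.92
G1 X12.43 Y9.07
G1 X12.61 Y10.62
M2 ; end

The solid is a regular 10-sided pyramid, base circumscribed radius ≈ 10.1 mm, apex at z ≈ 23.5 mm. Slicing at Δz = 5.88 mm — 4 equal slices spanning the solid's height, so layer i sits at z = i·h/4 — gives 3 non-empty perimeters. Each is a 10-segment closed polygon; G0 lifts to the layer z and rapids to the start vertex, then G1 traces the edges. The cross-section shrinks linearly with z (the slice at the apex is degenerate and omitted).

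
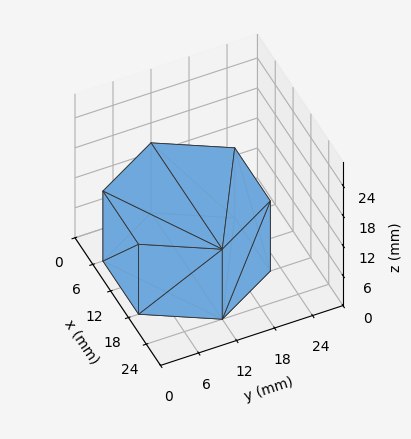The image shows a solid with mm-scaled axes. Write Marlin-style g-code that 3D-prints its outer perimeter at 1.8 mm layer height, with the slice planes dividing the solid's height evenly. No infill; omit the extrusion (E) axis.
Reading the render: the shape is a regular 6-sided prism (a cylinder approximated with 6 flat sides), circumscribed radius ≈ 12 mm, height ≈ 14 mm (dimensions read to the nearest mm from the axis ticks). For the g-code, the solid's height is divided into equal slices at the stated Δz and each level perimeter traced with G1 moves after a G0 lift.

; perimeter-only toolpath
G21 ; units = mm
G90 ; absolute positioning
G28 ; home
; layer 1
G0 Z1.8
G0 X24.0 Y12.0
G1 X18.0 Y22.4
G1 X6.0 Y22.4
G1 X0.0 Y12.0
G1 X6.0 Y1.6
G1 X18.0 Y1.6
G1 X24.0 Y12.0
; layer 2
G0 Z3.5
G0 X24.0 Y12.0
G1 X18.0 Y22.4
G1 X6.0 Y22.4
G1 X0.0 Y12.0
G1 X6.0 Y1.6
G1 X18.0 Y1.6
G1 X24.0 Y12.0
; layer 3
G0 Z5.2
G0 X24.0 Y12.0
G1 X18.0 Y22.4
G1 X6.0 Y22.4
G1 X0.0 Y12.0
G1 X6.0 Y1.6
G1 X18.0 Y1.6
G1 X24.0 Y12.0
; layer 4
G0 Z7.0
G0 X24.0 Y12.0
G1 X18.0 Y22.4
G1 X6.0 Y22.4
G1 X0.0 Y12.0
G1 X6.0 Y1.6
G1 X18.0 Y1.6
G1 X24.0 Y12.0
; layer 5
G0 Z8.8
G0 X24.0 Y12.0
G1 X18.0 Y22.4
G1 X6.0 Y22.4
G1 X0.0 Y12.0
G1 X6.0 Y1.6
G1 X18.0 Y1.6
G1 X24.0 Y12.0
; layer 6
G0 Z10.5
G0 X24.0 Y12.0
G1 X18.0 Y22.4
G1 X6.0 Y22.4
G1 X0.0 Y12.0
G1 X6.0 Y1.6
G1 X18.0 Y1.6
G1 X24.0 Y12.0
; layer 7
G0 Z12.2
G0 X24.0 Y12.0
G1 X18.0 Y22.4
G1 X6.0 Y22.4
G1 X0.0 Y12.0
G1 X6.0 Y1.6
G1 X18.0 Y1.6
G1 X24.0 Y12.0
; layer 8
G0 Z14.0
G0 X24.0 Y12.0
G1 X18.0 Y22.4
G1 X6.0 Y22.4
G1 X0.0 Y12.0
G1 X6.0 Y1.6
G1 X18.0 Y1.6
G1 X24.0 Y12.0
M2 ; end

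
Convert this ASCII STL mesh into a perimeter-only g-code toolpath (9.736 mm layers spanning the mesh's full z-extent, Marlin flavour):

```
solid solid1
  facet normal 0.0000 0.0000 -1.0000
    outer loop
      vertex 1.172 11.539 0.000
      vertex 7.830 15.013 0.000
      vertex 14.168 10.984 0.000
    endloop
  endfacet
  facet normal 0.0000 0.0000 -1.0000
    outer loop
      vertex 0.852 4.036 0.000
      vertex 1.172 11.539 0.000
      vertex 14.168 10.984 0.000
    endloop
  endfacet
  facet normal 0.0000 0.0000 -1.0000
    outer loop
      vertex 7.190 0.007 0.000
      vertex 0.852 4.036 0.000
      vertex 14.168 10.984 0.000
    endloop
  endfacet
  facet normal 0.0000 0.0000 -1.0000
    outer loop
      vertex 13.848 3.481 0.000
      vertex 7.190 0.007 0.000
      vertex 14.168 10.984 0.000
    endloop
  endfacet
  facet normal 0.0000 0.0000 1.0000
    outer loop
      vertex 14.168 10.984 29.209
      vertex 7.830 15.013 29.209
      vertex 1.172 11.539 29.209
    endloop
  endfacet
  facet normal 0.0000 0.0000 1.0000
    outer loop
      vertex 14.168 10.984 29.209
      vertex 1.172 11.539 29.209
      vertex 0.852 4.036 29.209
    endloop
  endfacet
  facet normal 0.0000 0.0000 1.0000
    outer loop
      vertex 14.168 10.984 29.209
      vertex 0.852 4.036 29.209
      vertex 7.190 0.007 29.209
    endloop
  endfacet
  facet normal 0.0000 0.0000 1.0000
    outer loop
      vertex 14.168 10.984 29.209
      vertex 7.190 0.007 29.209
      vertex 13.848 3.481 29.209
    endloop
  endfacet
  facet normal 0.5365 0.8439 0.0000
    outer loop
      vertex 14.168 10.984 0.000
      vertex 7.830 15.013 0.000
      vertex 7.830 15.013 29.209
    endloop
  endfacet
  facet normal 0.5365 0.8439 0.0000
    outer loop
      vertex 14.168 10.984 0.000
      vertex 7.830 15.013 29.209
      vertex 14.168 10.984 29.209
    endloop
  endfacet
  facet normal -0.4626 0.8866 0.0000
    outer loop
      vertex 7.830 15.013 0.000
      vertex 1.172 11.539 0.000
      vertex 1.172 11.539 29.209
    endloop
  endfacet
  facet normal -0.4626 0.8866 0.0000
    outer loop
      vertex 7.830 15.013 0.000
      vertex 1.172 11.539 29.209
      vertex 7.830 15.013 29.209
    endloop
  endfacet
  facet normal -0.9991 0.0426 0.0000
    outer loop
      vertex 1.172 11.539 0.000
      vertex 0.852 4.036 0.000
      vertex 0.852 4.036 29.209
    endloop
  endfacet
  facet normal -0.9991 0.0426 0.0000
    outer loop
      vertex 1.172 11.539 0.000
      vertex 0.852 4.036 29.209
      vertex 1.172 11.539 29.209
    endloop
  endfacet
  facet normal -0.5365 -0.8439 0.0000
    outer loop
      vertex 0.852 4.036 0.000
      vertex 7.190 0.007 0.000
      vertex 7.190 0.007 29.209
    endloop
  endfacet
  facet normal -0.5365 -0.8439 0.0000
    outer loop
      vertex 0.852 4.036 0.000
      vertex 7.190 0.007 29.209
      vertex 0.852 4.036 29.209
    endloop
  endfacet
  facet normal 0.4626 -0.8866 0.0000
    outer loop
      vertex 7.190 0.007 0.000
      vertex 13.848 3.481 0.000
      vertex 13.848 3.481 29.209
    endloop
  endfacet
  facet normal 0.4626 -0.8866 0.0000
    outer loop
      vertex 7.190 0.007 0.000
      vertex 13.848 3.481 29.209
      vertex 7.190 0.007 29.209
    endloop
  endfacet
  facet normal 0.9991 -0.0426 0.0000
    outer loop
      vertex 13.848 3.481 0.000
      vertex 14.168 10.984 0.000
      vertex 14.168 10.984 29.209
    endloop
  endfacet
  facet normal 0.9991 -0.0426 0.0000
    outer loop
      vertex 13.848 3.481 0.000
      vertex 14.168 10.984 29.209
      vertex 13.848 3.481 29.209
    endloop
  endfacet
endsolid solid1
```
; perimeter-only toolpath
G21 ; units = mm
G90 ; absolute positioning
G28 ; home
; layer 1
G0 Z9.736
G0 X14.168 Y10.984
G1 X7.830 Y15.013
G1 X1.172 Y11.539
G1 X0.852 Y4.036
G1 X7.190 Y0.007
G1 X13.848 Y3.481
G1 X14.168 Y10.984
; layer 2
G0 Z19.473
G0 X14.168 Y10.984
G1 X7.830 Y15.013
G1 X1.172 Y11.539
G1 X0.852 Y4.036
G1 X7.190 Y0.007
G1 X13.848 Y3.481
G1 X14.168 Y10.984
; layer 3
G0 Z29.209
G0 X14.168 Y10.984
G1 X7.830 Y15.013
G1 X1.172 Y11.539
G1 X0.852 Y4.036
G1 X7.190 Y0.007
G1 X13.848 Y3.481
G1 X14.168 Y10.984
M2 ; end

The solid is a regular 6-sided prism (a cylinder approximated with 6 flat sides), circumscribed radius ≈ 7.51 mm, height ≈ 29.2 mm. Slicing at Δz = 9.736 mm — 3 equal slices spanning the solid's height, so layer i sits at z = i·h/3 — gives 3 non-empty perimeters. Each is a 6-segment closed polygon; G0 lifts to the layer z and rapids to the start vertex, then G1 traces the edges.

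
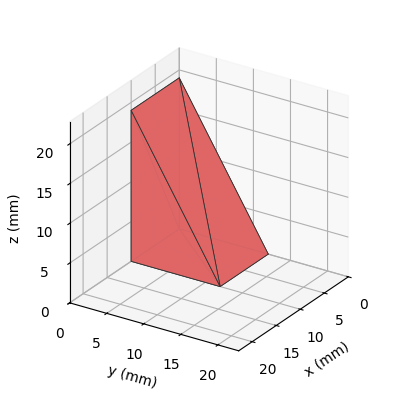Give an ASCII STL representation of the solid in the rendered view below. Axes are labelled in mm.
Reading the render: the shape is a wedge (ramp): 10 × 12 mm base, rising to 19 mm along the y=0 edge and sloping linearly to z=0 at y=12 (dimensions read to the nearest mm from the axis ticks). For the STL, each face is triangulated and given an outward normal.

solid part
  facet normal 0.0000 0.0000 -1.0000
    outer loop
      vertex 10.000 12.000 0.000
      vertex 10.000 0.000 0.000
      vertex 0.000 0.000 0.000
    endloop
  endfacet
  facet normal 0.0000 0.0000 -1.0000
    outer loop
      vertex 0.000 12.000 0.000
      vertex 10.000 12.000 0.000
      vertex 0.000 0.000 0.000
    endloop
  endfacet
  facet normal 0.0000 -1.0000 0.0000
    outer loop
      vertex 0.000 0.000 0.000
      vertex 10.000 0.000 0.000
      vertex 10.000 0.000 19.000
    endloop
  endfacet
  facet normal 0.0000 -1.0000 0.0000
    outer loop
      vertex 0.000 0.000 0.000
      vertex 10.000 0.000 19.000
      vertex 0.000 0.000 19.000
    endloop
  endfacet
  facet normal 0.0000 0.8455 0.5340
    outer loop
      vertex 0.000 0.000 19.000
      vertex 10.000 0.000 19.000
      vertex 10.000 12.000 0.000
    endloop
  endfacet
  facet normal 0.0000 0.8455 0.5340
    outer loop
      vertex 0.000 0.000 19.000
      vertex 10.000 12.000 0.000
      vertex 0.000 12.000 0.000
    endloop
  endfacet
  facet normal -1.0000 0.0000 0.0000
    outer loop
      vertex 0.000 0.000 19.000
      vertex 0.000 12.000 0.000
      vertex 0.000 0.000 0.000
    endloop
  endfacet
  facet normal 1.0000 0.0000 0.0000
    outer loop
      vertex 10.000 0.000 0.000
      vertex 10.000 12.000 0.000
      vertex 10.000 0.000 19.000
    endloop
  endfacet
endsolid part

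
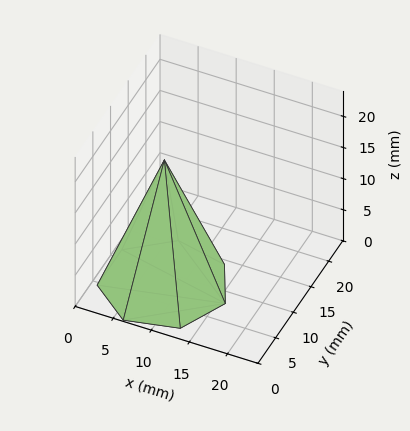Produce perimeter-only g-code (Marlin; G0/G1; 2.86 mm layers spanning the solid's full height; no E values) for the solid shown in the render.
Reading the render: the shape is a regular 7-sided pyramid, base circumscribed radius ≈ 8 mm, apex at z ≈ 20 mm (dimensions read to the nearest mm from the axis ticks). For the g-code, the solid's height is divided into equal slices at the stated Δz and each level perimeter traced with G1 moves after a G0 lift.

; perimeter-only toolpath
G21 ; units = mm
G90 ; absolute positioning
G28 ; home
; layer 1
G0 Z2.86
G0 X14.86 Y8.00
G1 X12.28 Y13.36
G1 X6.47 Y14.69
G1 X1.82 Y10.97
G1 X1.82 Y5.03
G1 X6.47 Y1.31
G1 X12.28 Y2.64
G1 X14.86 Y8.00
; layer 2
G0 Z5.71
G0 X13.71 Y8.00
G1 X11.56 Y12.46
G1 X6.73 Y13.57
G1 X2.85 Y10.48
G1 X2.85 Y5.52
G1 X6.73 Y2.43
G1 X11.56 Y3.54
G1 X13.71 Y8.00
; layer 3
G0 Z8.57
G0 X12.57 Y8.00
G1 X10.85 Y11.57
G1 X6.98 Y12.46
G1 X3.88 Y9.98
G1 X3.88 Y6.02
G1 X6.98 Y3.54
G1 X10.85 Y4.43
G1 X12.57 Y8.00
; layer 4
G0 Z11.43
G0 X11.43 Y8.00
G1 X10.14 Y10.68
G1 X7.24 Y11.34
G1 X4.91 Y9.49
G1 X4.91 Y6.51
G1 X7.24 Y4.66
G1 X10.14 Y5.32
G1 X11.43 Y8.00
; layer 5
G0 Z14.29
G0 X10.29 Y8.00
G1 X9.43 Y9.79
G1 X7.49 Y10.23
G1 X5.94 Y8.99
G1 X5.94 Y7.01
G1 X7.49 Y5.77
G1 X9.43 Y6.21
G1 X10.29 Y8.00
; layer 6
G0 Z17.14
G0 X9.14 Y8.00
G1 X8.71 Y8.89
G1 X7.75 Y9.11
G1 X6.97 Y8.50
G1 X6.97 Y7.50
G1 X7.75 Y6.89
G1 X8.71 Y7.11
G1 X9.14 Y8.00
M2 ; end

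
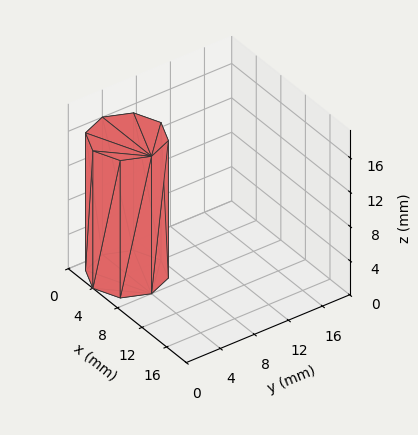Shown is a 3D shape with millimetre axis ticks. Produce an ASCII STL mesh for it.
Reading the render: the shape is a regular 8-sided prism (a cylinder approximated with 8 flat sides), circumscribed radius ≈ 4 mm, height ≈ 16 mm (dimensions read to the nearest mm from the axis ticks). For the STL, each face is triangulated and given an outward normal.

solid part
  facet normal 0.0000 0.0000 -1.0000
    outer loop
      vertex 4.000 8.000 0.000
      vertex 6.828 6.828 0.000
      vertex 8.000 4.000 0.000
    endloop
  endfacet
  facet normal 0.0000 0.0000 -1.0000
    outer loop
      vertex 1.172 6.828 0.000
      vertex 4.000 8.000 0.000
      vertex 8.000 4.000 0.000
    endloop
  endfacet
  facet normal 0.0000 0.0000 -1.0000
    outer loop
      vertex 0.000 4.000 0.000
      vertex 1.172 6.828 0.000
      vertex 8.000 4.000 0.000
    endloop
  endfacet
  facet normal 0.0000 0.0000 -1.0000
    outer loop
      vertex 1.172 1.172 0.000
      vertex 0.000 4.000 0.000
      vertex 8.000 4.000 0.000
    endloop
  endfacet
  facet normal 0.0000 0.0000 -1.0000
    outer loop
      vertex 4.000 0.000 0.000
      vertex 1.172 1.172 0.000
      vertex 8.000 4.000 0.000
    endloop
  endfacet
  facet normal 0.0000 0.0000 -1.0000
    outer loop
      vertex 6.828 1.172 0.000
      vertex 4.000 0.000 0.000
      vertex 8.000 4.000 0.000
    endloop
  endfacet
  facet normal 0.0000 0.0000 1.0000
    outer loop
      vertex 8.000 4.000 16.000
      vertex 6.828 6.828 16.000
      vertex 4.000 8.000 16.000
    endloop
  endfacet
  facet normal 0.0000 0.0000 1.0000
    outer loop
      vertex 8.000 4.000 16.000
      vertex 4.000 8.000 16.000
      vertex 1.172 6.828 16.000
    endloop
  endfacet
  facet normal 0.0000 0.0000 1.0000
    outer loop
      vertex 8.000 4.000 16.000
      vertex 1.172 6.828 16.000
      vertex 0.000 4.000 16.000
    endloop
  endfacet
  facet normal 0.0000 0.0000 1.0000
    outer loop
      vertex 8.000 4.000 16.000
      vertex 0.000 4.000 16.000
      vertex 1.172 1.172 16.000
    endloop
  endfacet
  facet normal 0.0000 0.0000 1.0000
    outer loop
      vertex 8.000 4.000 16.000
      vertex 1.172 1.172 16.000
      vertex 4.000 0.000 16.000
    endloop
  endfacet
  facet normal 0.0000 0.0000 1.0000
    outer loop
      vertex 8.000 4.000 16.000
      vertex 4.000 0.000 16.000
      vertex 6.828 1.172 16.000
    endloop
  endfacet
  facet normal 0.9238 0.3829 0.0000
    outer loop
      vertex 8.000 4.000 0.000
      vertex 6.828 6.828 0.000
      vertex 6.828 6.828 16.000
    endloop
  endfacet
  facet normal 0.9238 0.3829 0.0000
    outer loop
      vertex 8.000 4.000 0.000
      vertex 6.828 6.828 16.000
      vertex 8.000 4.000 16.000
    endloop
  endfacet
  facet normal 0.3829 0.9238 0.0000
    outer loop
      vertex 6.828 6.828 0.000
      vertex 4.000 8.000 0.000
      vertex 4.000 8.000 16.000
    endloop
  endfacet
  facet normal 0.3829 0.9238 0.0000
    outer loop
      vertex 6.828 6.828 0.000
      vertex 4.000 8.000 16.000
      vertex 6.828 6.828 16.000
    endloop
  endfacet
  facet normal -0.3829 0.9238 0.0000
    outer loop
      vertex 4.000 8.000 0.000
      vertex 1.172 6.828 0.000
      vertex 1.172 6.828 16.000
    endloop
  endfacet
  facet normal -0.3829 0.9238 0.0000
    outer loop
      vertex 4.000 8.000 0.000
      vertex 1.172 6.828 16.000
      vertex 4.000 8.000 16.000
    endloop
  endfacet
  facet normal -0.9238 0.3829 0.0000
    outer loop
      vertex 1.172 6.828 0.000
      vertex 0.000 4.000 0.000
      vertex 0.000 4.000 16.000
    endloop
  endfacet
  facet normal -0.9238 0.3829 0.0000
    outer loop
      vertex 1.172 6.828 0.000
      vertex 0.000 4.000 16.000
      vertex 1.172 6.828 16.000
    endloop
  endfacet
  facet normal -0.9238 -0.3829 0.0000
    outer loop
      vertex 0.000 4.000 0.000
      vertex 1.172 1.172 0.000
      vertex 1.172 1.172 16.000
    endloop
  endfacet
  facet normal -0.9238 -0.3829 0.0000
    outer loop
      vertex 0.000 4.000 0.000
      vertex 1.172 1.172 16.000
      vertex 0.000 4.000 16.000
    endloop
  endfacet
  facet normal -0.3829 -0.9238 0.0000
    outer loop
      vertex 1.172 1.172 0.000
      vertex 4.000 0.000 0.000
      vertex 4.000 0.000 16.000
    endloop
  endfacet
  facet normal -0.3829 -0.9238 0.0000
    outer loop
      vertex 1.172 1.172 0.000
      vertex 4.000 0.000 16.000
      vertex 1.172 1.172 16.000
    endloop
  endfacet
  facet normal 0.3829 -0.9238 0.0000
    outer loop
      vertex 4.000 0.000 0.000
      vertex 6.828 1.172 0.000
      vertex 6.828 1.172 16.000
    endloop
  endfacet
  facet normal 0.3829 -0.9238 0.0000
    outer loop
      vertex 4.000 0.000 0.000
      vertex 6.828 1.172 16.000
      vertex 4.000 0.000 16.000
    endloop
  endfacet
  facet normal 0.9238 -0.3829 0.0000
    outer loop
      vertex 6.828 1.172 0.000
      vertex 8.000 4.000 0.000
      vertex 8.000 4.000 16.000
    endloop
  endfacet
  facet normal 0.9238 -0.3829 0.0000
    outer loop
      vertex 6.828 1.172 0.000
      vertex 8.000 4.000 16.000
      vertex 6.828 1.172 16.000
    endloop
  endfacet
endsolid part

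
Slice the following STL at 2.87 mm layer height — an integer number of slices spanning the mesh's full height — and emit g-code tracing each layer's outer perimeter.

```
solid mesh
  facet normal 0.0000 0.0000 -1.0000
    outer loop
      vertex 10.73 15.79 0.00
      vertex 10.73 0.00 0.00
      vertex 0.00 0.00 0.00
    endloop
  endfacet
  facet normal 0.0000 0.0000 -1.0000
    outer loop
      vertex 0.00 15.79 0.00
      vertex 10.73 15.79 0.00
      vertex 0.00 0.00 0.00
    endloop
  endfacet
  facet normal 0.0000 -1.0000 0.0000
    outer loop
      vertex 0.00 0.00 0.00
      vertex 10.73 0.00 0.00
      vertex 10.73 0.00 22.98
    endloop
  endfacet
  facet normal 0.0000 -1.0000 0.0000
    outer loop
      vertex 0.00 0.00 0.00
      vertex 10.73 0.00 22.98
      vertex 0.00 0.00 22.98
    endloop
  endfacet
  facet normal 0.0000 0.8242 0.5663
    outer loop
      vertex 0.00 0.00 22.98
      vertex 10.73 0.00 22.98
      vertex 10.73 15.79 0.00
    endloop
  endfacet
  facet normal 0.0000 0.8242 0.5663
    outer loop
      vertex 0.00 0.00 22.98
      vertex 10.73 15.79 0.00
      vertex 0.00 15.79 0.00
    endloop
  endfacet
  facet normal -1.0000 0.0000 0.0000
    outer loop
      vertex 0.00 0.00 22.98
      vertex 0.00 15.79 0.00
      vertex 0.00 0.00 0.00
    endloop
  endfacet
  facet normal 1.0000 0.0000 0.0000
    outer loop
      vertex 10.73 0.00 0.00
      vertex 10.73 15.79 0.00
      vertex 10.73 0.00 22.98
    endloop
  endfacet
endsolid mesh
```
; perimeter-only toolpath
G21 ; units = mm
G90 ; absolute positioning
G28 ; home
; layer 1
G0 Z2.87
G0 X0.00 Y0.00
G1 X10.73 Y0.00
G1 X10.73 Y13.82
G1 X0.00 Y13.82
G1 X0.00 Y0.00
; layer 2
G0 Z5.75
G0 X0.00 Y0.00
G1 X10.73 Y0.00
G1 X10.73 Y11.84
G1 X0.00 Y11.84
G1 X0.00 Y0.00
; layer 3
G0 Z8.62
G0 X0.00 Y0.00
G1 X10.73 Y0.00
G1 X10.73 Y9.87
G1 X0.00 Y9.87
G1 X0.00 Y0.00
; layer 4
G0 Z11.49
G0 X0.00 Y0.00
G1 X10.73 Y0.00
G1 X10.73 Y7.89
G1 X0.00 Y7.89
G1 X0.00 Y0.00
; layer 5
G0 Z14.36
G0 X0.00 Y0.00
G1 X10.73 Y0.00
G1 X10.73 Y5.92
G1 X0.00 Y5.92
G1 X0.00 Y0.00
; layer 6
G0 Z17.23
G0 X0.00 Y0.00
G1 X10.73 Y0.00
G1 X10.73 Y3.95
G1 X0.00 Y3.95
G1 X0.00 Y0.00
; layer 7
G0 Z20.11
G0 X0.00 Y0.00
G1 X10.73 Y0.00
G1 X10.73 Y1.97
G1 X0.00 Y1.97
G1 X0.00 Y0.00
M2 ; end

The solid is a wedge (ramp): 10.7 × 15.8 mm base, rising to 23 mm along the y=0 edge and sloping linearly to z=0 at y=15.8. Slicing at Δz = 2.87 mm — 8 equal slices spanning the solid's height, so layer i sits at z = i·h/8 — gives 7 non-empty perimeters. Each is a 4-segment closed polygon; G0 lifts to the layer z and rapids to the start vertex, then G1 traces the edges. The cross-section shrinks linearly with z (the slice at the apex is degenerate and omitted).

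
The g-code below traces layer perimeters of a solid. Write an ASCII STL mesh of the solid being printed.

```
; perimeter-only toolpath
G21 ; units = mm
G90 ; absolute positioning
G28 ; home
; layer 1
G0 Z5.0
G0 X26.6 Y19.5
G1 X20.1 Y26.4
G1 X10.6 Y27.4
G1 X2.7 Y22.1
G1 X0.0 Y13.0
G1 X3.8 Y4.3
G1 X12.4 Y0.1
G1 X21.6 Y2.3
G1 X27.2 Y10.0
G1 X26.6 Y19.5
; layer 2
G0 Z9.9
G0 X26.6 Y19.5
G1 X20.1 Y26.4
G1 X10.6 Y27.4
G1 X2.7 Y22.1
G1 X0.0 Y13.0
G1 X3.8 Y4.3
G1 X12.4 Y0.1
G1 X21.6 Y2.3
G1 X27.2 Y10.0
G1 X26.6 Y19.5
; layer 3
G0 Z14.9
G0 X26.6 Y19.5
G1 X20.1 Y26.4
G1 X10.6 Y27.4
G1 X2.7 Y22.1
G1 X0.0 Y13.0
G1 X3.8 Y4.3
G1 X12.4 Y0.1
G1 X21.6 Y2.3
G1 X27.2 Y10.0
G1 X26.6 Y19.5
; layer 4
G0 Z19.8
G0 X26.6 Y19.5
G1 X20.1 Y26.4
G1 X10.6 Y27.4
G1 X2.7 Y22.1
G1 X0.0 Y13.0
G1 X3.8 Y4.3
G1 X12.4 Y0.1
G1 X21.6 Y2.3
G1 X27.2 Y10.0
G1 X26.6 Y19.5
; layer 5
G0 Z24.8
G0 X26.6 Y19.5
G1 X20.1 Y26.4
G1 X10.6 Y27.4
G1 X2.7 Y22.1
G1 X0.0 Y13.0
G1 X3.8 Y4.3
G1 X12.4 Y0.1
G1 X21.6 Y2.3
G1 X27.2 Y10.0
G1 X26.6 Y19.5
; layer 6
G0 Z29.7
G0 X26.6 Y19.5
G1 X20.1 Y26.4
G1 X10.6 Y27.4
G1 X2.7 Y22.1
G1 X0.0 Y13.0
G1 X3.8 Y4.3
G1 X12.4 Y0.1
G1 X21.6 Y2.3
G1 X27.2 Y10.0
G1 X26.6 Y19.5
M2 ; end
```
solid part
  facet normal 0.0000 0.0000 -1.0000
    outer loop
      vertex 10.6 27.4 0.0
      vertex 20.1 26.4 0.0
      vertex 26.6 19.5 0.0
    endloop
  endfacet
  facet normal 0.0000 0.0000 -1.0000
    outer loop
      vertex 2.7 22.1 0.0
      vertex 10.6 27.4 0.0
      vertex 26.6 19.5 0.0
    endloop
  endfacet
  facet normal 0.0000 0.0000 -1.0000
    outer loop
      vertex 0.0 13.0 0.0
      vertex 2.7 22.1 0.0
      vertex 26.6 19.5 0.0
    endloop
  endfacet
  facet normal 0.0000 0.0000 -1.0000
    outer loop
      vertex 3.8 4.3 0.0
      vertex 0.0 13.0 0.0
      vertex 26.6 19.5 0.0
    endloop
  endfacet
  facet normal 0.0000 0.0000 -1.0000
    outer loop
      vertex 12.4 0.1 0.0
      vertex 3.8 4.3 0.0
      vertex 26.6 19.5 0.0
    endloop
  endfacet
  facet normal 0.0000 0.0000 -1.0000
    outer loop
      vertex 21.6 2.3 0.0
      vertex 12.4 0.1 0.0
      vertex 26.6 19.5 0.0
    endloop
  endfacet
  facet normal 0.0000 0.0000 -1.0000
    outer loop
      vertex 27.2 10.0 0.0
      vertex 21.6 2.3 0.0
      vertex 26.6 19.5 0.0
    endloop
  endfacet
  facet normal 0.0000 0.0000 1.0000
    outer loop
      vertex 26.6 19.5 29.7
      vertex 20.1 26.4 29.7
      vertex 10.6 27.4 29.7
    endloop
  endfacet
  facet normal 0.0000 0.0000 1.0000
    outer loop
      vertex 26.6 19.5 29.7
      vertex 10.6 27.4 29.7
      vertex 2.7 22.1 29.7
    endloop
  endfacet
  facet normal 0.0000 0.0000 1.0000
    outer loop
      vertex 26.6 19.5 29.7
      vertex 2.7 22.1 29.7
      vertex 0.0 13.0 29.7
    endloop
  endfacet
  facet normal 0.0000 0.0000 1.0000
    outer loop
      vertex 26.6 19.5 29.7
      vertex 0.0 13.0 29.7
      vertex 3.8 4.3 29.7
    endloop
  endfacet
  facet normal 0.0000 0.0000 1.0000
    outer loop
      vertex 26.6 19.5 29.7
      vertex 3.8 4.3 29.7
      vertex 12.4 0.1 29.7
    endloop
  endfacet
  facet normal 0.0000 0.0000 1.0000
    outer loop
      vertex 26.6 19.5 29.7
      vertex 12.4 0.1 29.7
      vertex 21.6 2.3 29.7
    endloop
  endfacet
  facet normal 0.0000 0.0000 1.0000
    outer loop
      vertex 26.6 19.5 29.7
      vertex 21.6 2.3 29.7
      vertex 27.2 10.0 29.7
    endloop
  endfacet
  facet normal 0.7279 0.6857 0.0000
    outer loop
      vertex 26.6 19.5 0.0
      vertex 20.1 26.4 0.0
      vertex 20.1 26.4 29.7
    endloop
  endfacet
  facet normal 0.7279 0.6857 0.0000
    outer loop
      vertex 26.6 19.5 0.0
      vertex 20.1 26.4 29.7
      vertex 26.6 19.5 29.7
    endloop
  endfacet
  facet normal 0.1047 0.9945 0.0000
    outer loop
      vertex 20.1 26.4 0.0
      vertex 10.6 27.4 0.0
      vertex 10.6 27.4 29.7
    endloop
  endfacet
  facet normal 0.1047 0.9945 0.0000
    outer loop
      vertex 20.1 26.4 0.0
      vertex 10.6 27.4 29.7
      vertex 20.1 26.4 29.7
    endloop
  endfacet
  facet normal -0.5571 0.8304 0.0000
    outer loop
      vertex 10.6 27.4 0.0
      vertex 2.7 22.1 0.0
      vertex 2.7 22.1 29.7
    endloop
  endfacet
  facet normal -0.5571 0.8304 0.0000
    outer loop
      vertex 10.6 27.4 0.0
      vertex 2.7 22.1 29.7
      vertex 10.6 27.4 29.7
    endloop
  endfacet
  facet normal -0.9587 0.2844 0.0000
    outer loop
      vertex 2.7 22.1 0.0
      vertex 0.0 13.0 0.0
      vertex 0.0 13.0 29.7
    endloop
  endfacet
  facet normal -0.9587 0.2844 0.0000
    outer loop
      vertex 2.7 22.1 0.0
      vertex 0.0 13.0 29.7
      vertex 2.7 22.1 29.7
    endloop
  endfacet
  facet normal -0.9164 -0.4003 0.0000
    outer loop
      vertex 0.0 13.0 0.0
      vertex 3.8 4.3 0.0
      vertex 3.8 4.3 29.7
    endloop
  endfacet
  facet normal -0.9164 -0.4003 0.0000
    outer loop
      vertex 0.0 13.0 0.0
      vertex 3.8 4.3 29.7
      vertex 0.0 13.0 29.7
    endloop
  endfacet
  facet normal -0.4388 -0.8986 0.0000
    outer loop
      vertex 3.8 4.3 0.0
      vertex 12.4 0.1 0.0
      vertex 12.4 0.1 29.7
    endloop
  endfacet
  facet normal -0.4388 -0.8986 0.0000
    outer loop
      vertex 3.8 4.3 0.0
      vertex 12.4 0.1 29.7
      vertex 3.8 4.3 29.7
    endloop
  endfacet
  facet normal 0.2326 -0.9726 0.0000
    outer loop
      vertex 12.4 0.1 0.0
      vertex 21.6 2.3 0.0
      vertex 21.6 2.3 29.7
    endloop
  endfacet
  facet normal 0.2326 -0.9726 0.0000
    outer loop
      vertex 12.4 0.1 0.0
      vertex 21.6 2.3 29.7
      vertex 12.4 0.1 29.7
    endloop
  endfacet
  facet normal 0.8087 -0.5882 0.0000
    outer loop
      vertex 21.6 2.3 0.0
      vertex 27.2 10.0 0.0
      vertex 27.2 10.0 29.7
    endloop
  endfacet
  facet normal 0.8087 -0.5882 0.0000
    outer loop
      vertex 21.6 2.3 0.0
      vertex 27.2 10.0 29.7
      vertex 21.6 2.3 29.7
    endloop
  endfacet
  facet normal 0.9980 0.0630 0.0000
    outer loop
      vertex 27.2 10.0 0.0
      vertex 26.6 19.5 0.0
      vertex 26.6 19.5 29.7
    endloop
  endfacet
  facet normal 0.9980 0.0630 0.0000
    outer loop
      vertex 27.2 10.0 0.0
      vertex 26.6 19.5 29.7
      vertex 27.2 10.0 29.7
    endloop
  endfacet
endsolid part

The G0 Z moves step by Δz≈5.0 mm. Every layer's G1 loop is the same polygon, so the solid is a straight extrusion of it from z=0 to z≈29.7. Closing with flat bottom and top caps and triangulating gives 32 facets — a regular 9-sided prism (a cylinder approximated with 9 flat sides), circumscribed radius ≈ 13.9 mm, height ≈ 29.7 mm.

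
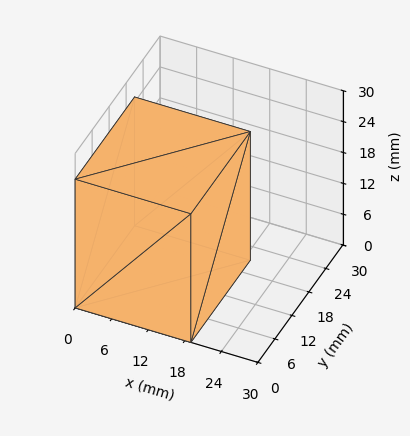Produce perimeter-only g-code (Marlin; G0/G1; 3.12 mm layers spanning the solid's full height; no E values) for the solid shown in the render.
Reading the render: the shape is a rectangular box, roughly 19 × 21 mm footprint and 25 mm tall (dimensions read to the nearest mm from the axis ticks). For the g-code, the solid's height is divided into equal slices at the stated Δz and each level perimeter traced with G1 moves after a G0 lift.

; perimeter-only toolpath
G21 ; units = mm
G90 ; absolute positioning
G28 ; home
; layer 1
G0 Z3.12
G0 X0.00 Y0.00
G1 X19.00 Y0.00
G1 X19.00 Y21.00
G1 X0.00 Y21.00
G1 X0.00 Y0.00
; layer 2
G0 Z6.25
G0 X0.00 Y0.00
G1 X19.00 Y0.00
G1 X19.00 Y21.00
G1 X0.00 Y21.00
G1 X0.00 Y0.00
; layer 3
G0 Z9.38
G0 X0.00 Y0.00
G1 X19.00 Y0.00
G1 X19.00 Y21.00
G1 X0.00 Y21.00
G1 X0.00 Y0.00
; layer 4
G0 Z12.50
G0 X0.00 Y0.00
G1 X19.00 Y0.00
G1 X19.00 Y21.00
G1 X0.00 Y21.00
G1 X0.00 Y0.00
; layer 5
G0 Z15.62
G0 X0.00 Y0.00
G1 X19.00 Y0.00
G1 X19.00 Y21.00
G1 X0.00 Y21.00
G1 X0.00 Y0.00
; layer 6
G0 Z18.75
G0 X0.00 Y0.00
G1 X19.00 Y0.00
G1 X19.00 Y21.00
G1 X0.00 Y21.00
G1 X0.00 Y0.00
; layer 7
G0 Z21.88
G0 X0.00 Y0.00
G1 X19.00 Y0.00
G1 X19.00 Y21.00
G1 X0.00 Y21.00
G1 X0.00 Y0.00
; layer 8
G0 Z25.00
G0 X0.00 Y0.00
G1 X19.00 Y0.00
G1 X19.00 Y21.00
G1 X0.00 Y21.00
G1 X0.00 Y0.00
M2 ; end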